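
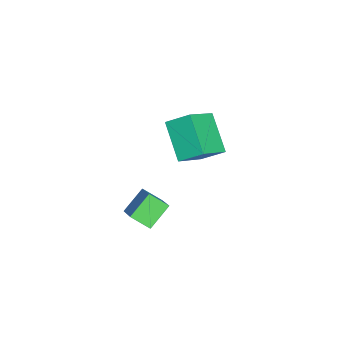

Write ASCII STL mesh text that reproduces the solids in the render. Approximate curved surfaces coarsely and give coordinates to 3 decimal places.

solid 
facet normal -0.644 0.477 0.598
outer loop
vertex 3.247 -3.118 2.525
vertex 3.328 -2.275 1.94
vertex 2.075 -3.61 1.656
endloop
endfacet
facet normal -0.078 -0.819 0.569
outer loop
vertex 2.932 -4.245 0.86
vertex 3.247 -3.118 2.525
vertex 2.075 -3.61 1.656
endloop
endfacet
facet normal -0.644 0.477 0.598
outer loop
vertex 2.075 -3.61 1.656
vertex 3.328 -2.275 1.94
vertex 2.156 -2.767 1.07
endloop
endfacet
facet normal -0.761 -0.319 -0.565
outer loop
vertex 2.156 -2.767 1.07
vertex 2.932 -4.245 0.86
vertex 2.075 -3.61 1.656
endloop
endfacet
facet normal 0.761 0.319 0.565
outer loop
vertex 3.247 -3.118 2.525
vertex 4.185 -2.91 1.144
vertex 3.328 -2.275 1.94
endloop
endfacet
facet normal -0.079 -0.819 0.569
outer loop
vertex 4.104 -3.753 1.73
vertex 3.247 -3.118 2.525
vertex 2.932 -4.245 0.86
endloop
endfacet
facet normal 0.761 0.320 0.565
outer loop
vertex 4.104 -3.753 1.73
vertex 4.185 -2.91 1.144
vertex 3.247 -3.118 2.525
endloop
endfacet
facet normal 0.078 0.819 -0.569
outer loop
vertex 3.328 -2.275 1.94
vertex 4.185 -2.91 1.144
vertex 2.156 -2.767 1.07
endloop
endfacet
facet normal -0.761 -0.319 -0.565
outer loop
vertex 3.013 -3.402 0.275
vertex 2.932 -4.245 0.86
vertex 2.156 -2.767 1.07
endloop
endfacet
facet normal 0.078 0.818 -0.569
outer loop
vertex 2.156 -2.767 1.07
vertex 4.185 -2.91 1.144
vertex 3.013 -3.402 0.275
endloop
endfacet
facet normal 0.644 -0.477 -0.598
outer loop
vertex 3.013 -3.402 0.275
vertex 4.104 -3.753 1.73
vertex 2.932 -4.245 0.86
endloop
endfacet
facet normal 0.644 -0.478 -0.598
outer loop
vertex 4.185 -2.91 1.144
vertex 4.104 -3.753 1.73
vertex 3.013 -3.402 0.275
endloop
endfacet
facet normal -0.681 -0.383 0.624
outer loop
vertex -1.471 -3.231 2.953
vertex -1.407 -2.156 3.682
vertex -2.844 -2.455 1.93
endloop
endfacet
facet normal -0.050 -0.827 -0.560
outer loop
vertex -1.433 -1.664 0.638
vertex -1.471 -3.231 2.953
vertex -2.844 -2.455 1.93
endloop
endfacet
facet normal -0.681 -0.382 0.624
outer loop
vertex -2.844 -2.455 1.93
vertex -1.407 -2.156 3.682
vertex -2.779 -1.38 2.659
endloop
endfacet
facet normal -0.730 0.413 -0.544
outer loop
vertex -2.779 -1.38 2.659
vertex -1.433 -1.664 0.638
vertex -2.844 -2.455 1.93
endloop
endfacet
facet normal 0.730 -0.413 0.545
outer loop
vertex -1.471 -3.231 2.953
vertex 0.004 -1.365 2.39
vertex -1.407 -2.156 3.682
endloop
endfacet
facet normal -0.050 -0.827 -0.560
outer loop
vertex -0.061 -2.44 1.661
vertex -1.471 -3.231 2.953
vertex -1.433 -1.664 0.638
endloop
endfacet
facet normal 0.730 -0.413 0.544
outer loop
vertex -0.061 -2.44 1.661
vertex 0.004 -1.365 2.39
vertex -1.471 -3.231 2.953
endloop
endfacet
facet normal 0.050 0.827 0.560
outer loop
vertex -1.407 -2.156 3.682
vertex 0.004 -1.365 2.39
vertex -2.779 -1.38 2.659
endloop
endfacet
facet normal -0.730 0.413 -0.544
outer loop
vertex -1.369 -0.589 1.367
vertex -1.433 -1.664 0.638
vertex -2.779 -1.38 2.659
endloop
endfacet
facet normal 0.050 0.827 0.560
outer loop
vertex -2.779 -1.38 2.659
vertex 0.004 -1.365 2.39
vertex -1.369 -0.589 1.367
endloop
endfacet
facet normal 0.682 0.383 -0.624
outer loop
vertex -1.369 -0.589 1.367
vertex -0.061 -2.44 1.661
vertex -1.433 -1.664 0.638
endloop
endfacet
facet normal 0.681 0.382 -0.624
outer loop
vertex 0.004 -1.365 2.39
vertex -0.061 -2.44 1.661
vertex -1.369 -0.589 1.367
endloop
endfacet

endsolid


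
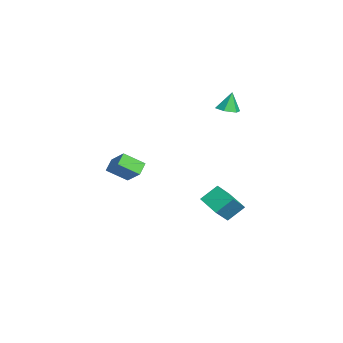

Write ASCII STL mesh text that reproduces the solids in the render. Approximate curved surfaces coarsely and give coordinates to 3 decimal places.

solid 
facet normal -0.745 0.386 0.545
outer loop
vertex 1.247 -3.505 0.82
vertex 2.201 -2.92 1.71
vertex 1.271 -2.364 0.044
endloop
endfacet
facet normal -0.667 -0.409 -0.622
outer loop
vertex 1.919 -2.7 -0.43
vertex 1.247 -3.505 0.82
vertex 1.271 -2.364 0.044
endloop
endfacet
facet normal -0.745 0.386 0.545
outer loop
vertex 1.271 -2.364 0.044
vertex 2.201 -2.92 1.71
vertex 2.225 -1.779 0.934
endloop
endfacet
facet normal 0.017 0.827 -0.562
outer loop
vertex 2.225 -1.779 0.934
vertex 1.919 -2.7 -0.43
vertex 1.271 -2.364 0.044
endloop
endfacet
facet normal -0.017 -0.827 0.562
outer loop
vertex 1.247 -3.505 0.82
vertex 2.849 -3.256 1.236
vertex 2.201 -2.92 1.71
endloop
endfacet
facet normal -0.667 -0.409 -0.622
outer loop
vertex 1.895 -3.841 0.346
vertex 1.247 -3.505 0.82
vertex 1.919 -2.7 -0.43
endloop
endfacet
facet normal -0.017 -0.827 0.562
outer loop
vertex 1.895 -3.841 0.346
vertex 2.849 -3.256 1.236
vertex 1.247 -3.505 0.82
endloop
endfacet
facet normal 0.667 0.409 0.622
outer loop
vertex 2.201 -2.92 1.71
vertex 2.849 -3.256 1.236
vertex 2.225 -1.779 0.934
endloop
endfacet
facet normal 0.017 0.827 -0.562
outer loop
vertex 2.873 -2.115 0.46
vertex 1.919 -2.7 -0.43
vertex 2.225 -1.779 0.934
endloop
endfacet
facet normal 0.667 0.409 0.622
outer loop
vertex 2.225 -1.779 0.934
vertex 2.849 -3.256 1.236
vertex 2.873 -2.115 0.46
endloop
endfacet
facet normal 0.745 -0.386 -0.545
outer loop
vertex 2.873 -2.115 0.46
vertex 1.895 -3.841 0.346
vertex 1.919 -2.7 -0.43
endloop
endfacet
facet normal 0.745 -0.386 -0.545
outer loop
vertex 2.849 -3.256 1.236
vertex 1.895 -3.841 0.346
vertex 2.873 -2.115 0.46
endloop
endfacet
facet normal -0.797 -0.501 0.337
outer loop
vertex -0.523 1.394 -3.267
vertex -0.771 2.366 -2.409
vertex -1.493 2.163 -4.418
endloop
endfacet
facet normal 0.187 -0.737 -0.650
outer loop
vertex -0.329 2.894 -4.911
vertex -0.523 1.394 -3.267
vertex -1.493 2.163 -4.418
endloop
endfacet
facet normal -0.797 -0.501 0.337
outer loop
vertex -1.493 2.163 -4.418
vertex -0.771 2.366 -2.409
vertex -1.741 3.135 -3.56
endloop
endfacet
facet normal -0.574 0.455 -0.681
outer loop
vertex -1.741 3.135 -3.56
vertex -0.329 2.894 -4.911
vertex -1.493 2.163 -4.418
endloop
endfacet
facet normal 0.574 -0.455 0.681
outer loop
vertex -0.523 1.394 -3.267
vertex 0.393 3.097 -2.902
vertex -0.771 2.366 -2.409
endloop
endfacet
facet normal 0.187 -0.737 -0.650
outer loop
vertex 0.641 2.125 -3.76
vertex -0.523 1.394 -3.267
vertex -0.329 2.894 -4.911
endloop
endfacet
facet normal 0.574 -0.455 0.681
outer loop
vertex 0.641 2.125 -3.76
vertex 0.393 3.097 -2.902
vertex -0.523 1.394 -3.267
endloop
endfacet
facet normal -0.187 0.737 0.650
outer loop
vertex -0.771 2.366 -2.409
vertex 0.393 3.097 -2.902
vertex -1.741 3.135 -3.56
endloop
endfacet
facet normal -0.574 0.455 -0.681
outer loop
vertex -0.577 3.866 -4.053
vertex -0.329 2.894 -4.911
vertex -1.741 3.135 -3.56
endloop
endfacet
facet normal -0.187 0.737 0.650
outer loop
vertex -1.741 3.135 -3.56
vertex 0.393 3.097 -2.902
vertex -0.577 3.866 -4.053
endloop
endfacet
facet normal 0.797 0.501 -0.337
outer loop
vertex -0.577 3.866 -4.053
vertex 0.641 2.125 -3.76
vertex -0.329 2.894 -4.911
endloop
endfacet
facet normal 0.797 0.501 -0.337
outer loop
vertex 0.393 3.097 -2.902
vertex 0.641 2.125 -3.76
vertex -0.577 3.866 -4.053
endloop
endfacet
facet normal 0.173 -0.220 -0.960
outer loop
vertex -1.316 2.746 3.07
vertex -1.951 3.011 2.895
vertex -1.38 3.433 2.901
endloop
endfacet
facet normal 0.806 0.211 0.553
outer loop
vertex -1.316 2.746 3.07
vertex -1.38 3.433 2.901
vertex -2.169 3.289 4.105
endloop
endfacet
facet normal 0.173 -0.220 -0.960
outer loop
vertex -1.38 3.433 2.901
vertex -1.951 3.011 2.895
vertex -2.015 3.698 2.726
endloop
endfacet
facet normal 0.295 0.907 0.302
outer loop
vertex -1.38 3.433 2.901
vertex -2.015 3.698 2.726
vertex -2.169 3.289 4.105
endloop
endfacet
facet normal 0.172 -0.220 -0.960
outer loop
vertex -2.015 3.698 2.726
vertex -1.951 3.011 2.895
vertex -2.586 3.277 2.72
endloop
endfacet
facet normal -0.586 0.792 0.170
outer loop
vertex -2.015 3.698 2.726
vertex -2.586 3.277 2.72
vertex -2.169 3.289 4.105
endloop
endfacet
facet normal 0.172 -0.220 -0.960
outer loop
vertex -2.586 3.277 2.72
vertex -1.951 3.011 2.895
vertex -2.523 2.59 2.889
endloop
endfacet
facet normal -0.957 -0.017 0.288
outer loop
vertex -2.586 3.277 2.72
vertex -2.523 2.59 2.889
vertex -2.169 3.289 4.105
endloop
endfacet
facet normal 0.172 -0.221 -0.960
outer loop
vertex -2.523 2.59 2.889
vertex -1.951 3.011 2.895
vertex -1.888 2.325 3.064
endloop
endfacet
facet normal -0.447 -0.713 0.540
outer loop
vertex -2.523 2.59 2.889
vertex -1.888 2.325 3.064
vertex -2.169 3.289 4.105
endloop
endfacet
facet normal 0.172 -0.221 -0.960
outer loop
vertex -1.888 2.325 3.064
vertex -1.951 3.011 2.895
vertex -1.316 2.746 3.07
endloop
endfacet
facet normal 0.434 -0.600 0.672
outer loop
vertex -1.888 2.325 3.064
vertex -1.316 2.746 3.07
vertex -2.169 3.289 4.105
endloop
endfacet

endsolid


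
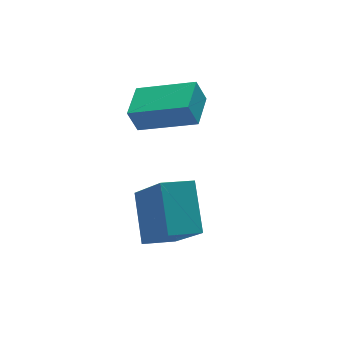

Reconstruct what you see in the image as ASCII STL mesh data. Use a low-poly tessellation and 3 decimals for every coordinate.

solid 
facet normal -0.966 0.143 0.214
outer loop
vertex 0.08 -1.193 -1.4
vertex -0.085 0.175 -3.064
vertex -0.35 -2.524 -2.452
endloop
endfacet
facet normal 0.076 -0.633 0.770
outer loop
vertex 0.665 -2.675 -2.676
vertex 0.08 -1.193 -1.4
vertex -0.35 -2.524 -2.452
endloop
endfacet
facet normal -0.967 0.143 0.213
outer loop
vertex -0.35 -2.524 -2.452
vertex -0.085 0.175 -3.064
vertex -0.514 -1.156 -4.116
endloop
endfacet
facet normal -0.246 -0.761 -0.601
outer loop
vertex -0.514 -1.156 -4.116
vertex 0.665 -2.675 -2.676
vertex -0.35 -2.524 -2.452
endloop
endfacet
facet normal 0.246 0.761 0.601
outer loop
vertex 0.08 -1.193 -1.4
vertex 0.93 0.024 -3.288
vertex -0.085 0.175 -3.064
endloop
endfacet
facet normal 0.076 -0.633 0.770
outer loop
vertex 1.094 -1.344 -1.624
vertex 0.08 -1.193 -1.4
vertex 0.665 -2.675 -2.676
endloop
endfacet
facet normal 0.246 0.760 0.601
outer loop
vertex 1.094 -1.344 -1.624
vertex 0.93 0.024 -3.288
vertex 0.08 -1.193 -1.4
endloop
endfacet
facet normal -0.076 0.633 -0.770
outer loop
vertex -0.085 0.175 -3.064
vertex 0.93 0.024 -3.288
vertex -0.514 -1.156 -4.116
endloop
endfacet
facet normal -0.246 -0.761 -0.601
outer loop
vertex 0.5 -1.307 -4.34
vertex 0.665 -2.675 -2.676
vertex -0.514 -1.156 -4.116
endloop
endfacet
facet normal -0.076 0.633 -0.770
outer loop
vertex -0.514 -1.156 -4.116
vertex 0.93 0.024 -3.288
vertex 0.5 -1.307 -4.34
endloop
endfacet
facet normal 0.966 -0.143 -0.213
outer loop
vertex 0.5 -1.307 -4.34
vertex 1.094 -1.344 -1.624
vertex 0.665 -2.675 -2.676
endloop
endfacet
facet normal 0.966 -0.144 -0.213
outer loop
vertex 0.93 0.024 -3.288
vertex 1.094 -1.344 -1.624
vertex 0.5 -1.307 -4.34
endloop
endfacet
facet normal -0.718 0.601 -0.351
outer loop
vertex 0.216 1.226 -0.295
vertex 0.975 2.178 -0.216
vertex 0.479 1.082 -1.08
endloop
endfacet
facet normal -0.622 -0.781 -0.065
outer loop
vertex 1.865 -0.078 -0.404
vertex 0.216 1.226 -0.295
vertex 0.479 1.082 -1.08
endloop
endfacet
facet normal -0.718 0.601 -0.350
outer loop
vertex 0.479 1.082 -1.08
vertex 0.975 2.178 -0.216
vertex 1.237 2.034 -1.001
endloop
endfacet
facet normal 0.312 -0.171 -0.934
outer loop
vertex 1.237 2.034 -1.001
vertex 1.865 -0.078 -0.404
vertex 0.479 1.082 -1.08
endloop
endfacet
facet normal -0.312 0.171 0.934
outer loop
vertex 0.216 1.226 -0.295
vertex 2.361 1.018 0.46
vertex 0.975 2.178 -0.216
endloop
endfacet
facet normal -0.622 -0.781 -0.064
outer loop
vertex 1.603 0.066 0.381
vertex 0.216 1.226 -0.295
vertex 1.865 -0.078 -0.404
endloop
endfacet
facet normal -0.312 0.171 0.934
outer loop
vertex 1.603 0.066 0.381
vertex 2.361 1.018 0.46
vertex 0.216 1.226 -0.295
endloop
endfacet
facet normal 0.622 0.780 0.064
outer loop
vertex 0.975 2.178 -0.216
vertex 2.361 1.018 0.46
vertex 1.237 2.034 -1.001
endloop
endfacet
facet normal 0.312 -0.171 -0.934
outer loop
vertex 2.624 0.874 -0.325
vertex 1.865 -0.078 -0.404
vertex 1.237 2.034 -1.001
endloop
endfacet
facet normal 0.621 0.781 0.065
outer loop
vertex 1.237 2.034 -1.001
vertex 2.361 1.018 0.46
vertex 2.624 0.874 -0.325
endloop
endfacet
facet normal 0.718 -0.602 0.350
outer loop
vertex 2.624 0.874 -0.325
vertex 1.603 0.066 0.381
vertex 1.865 -0.078 -0.404
endloop
endfacet
facet normal 0.718 -0.601 0.351
outer loop
vertex 2.361 1.018 0.46
vertex 1.603 0.066 0.381
vertex 2.624 0.874 -0.325
endloop
endfacet

endsolid


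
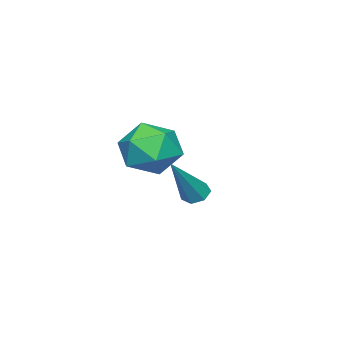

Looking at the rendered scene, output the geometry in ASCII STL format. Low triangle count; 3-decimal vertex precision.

solid 
facet normal -0.802 0.595 -0.049
outer loop
vertex -0.668 1.823 2.33
vertex -1.222 1.047 1.967
vertex -1.165 1.206 2.973
endloop
endfacet
facet normal -0.366 0.796 0.481
outer loop
vertex -0.668 1.823 2.33
vertex -1.165 1.206 2.973
vertex -0.216 1.512 3.189
endloop
endfacet
facet normal 0.272 0.942 0.198
outer loop
vertex -0.668 1.823 2.33
vertex -0.216 1.512 3.189
vertex 0.312 1.543 2.318
endloop
endfacet
facet normal 0.231 0.831 -0.506
outer loop
vertex -0.668 1.823 2.33
vertex 0.312 1.543 2.318
vertex -0.309 1.255 1.562
endloop
endfacet
facet normal -0.432 0.616 -0.658
outer loop
vertex -0.668 1.823 2.33
vertex -0.309 1.255 1.562
vertex -1.222 1.047 1.967
endloop
endfacet
facet normal -0.289 0.244 0.926
outer loop
vertex -0.216 1.512 3.189
vertex -1.165 1.206 2.973
vertex -0.491 0.545 3.358
endloop
endfacet
facet normal -0.994 -0.083 0.069
outer loop
vertex -1.165 1.206 2.973
vertex -1.222 1.047 1.967
vertex -1.112 0.257 2.602
endloop
endfacet
facet normal -0.396 -0.048 -0.917
outer loop
vertex -1.222 1.047 1.967
vertex -0.309 1.255 1.562
vertex -0.584 0.288 1.731
endloop
endfacet
facet normal 0.678 0.300 -0.671
outer loop
vertex -0.309 1.255 1.562
vertex 0.312 1.543 2.318
vertex 0.365 0.594 1.947
endloop
endfacet
facet normal 0.743 0.479 0.467
outer loop
vertex 0.312 1.543 2.318
vertex -0.216 1.512 3.189
vertex 0.422 0.753 2.953
endloop
endfacet
facet normal -0.231 -0.831 0.506
outer loop
vertex -0.132 -0.023 2.59
vertex -0.491 0.545 3.358
vertex -1.112 0.257 2.602
endloop
endfacet
facet normal -0.272 -0.942 -0.198
outer loop
vertex -0.132 -0.023 2.59
vertex -1.112 0.257 2.602
vertex -0.584 0.288 1.731
endloop
endfacet
facet normal 0.366 -0.796 -0.481
outer loop
vertex -0.132 -0.023 2.59
vertex -0.584 0.288 1.731
vertex 0.365 0.594 1.947
endloop
endfacet
facet normal 0.802 -0.595 0.049
outer loop
vertex -0.132 -0.023 2.59
vertex 0.365 0.594 1.947
vertex 0.422 0.753 2.953
endloop
endfacet
facet normal 0.432 -0.616 0.658
outer loop
vertex -0.132 -0.023 2.59
vertex 0.422 0.753 2.953
vertex -0.491 0.545 3.358
endloop
endfacet
facet normal -0.678 -0.300 0.671
outer loop
vertex -1.112 0.257 2.602
vertex -0.491 0.545 3.358
vertex -1.165 1.206 2.973
endloop
endfacet
facet normal -0.743 -0.479 -0.467
outer loop
vertex -0.584 0.288 1.731
vertex -1.112 0.257 2.602
vertex -1.222 1.047 1.967
endloop
endfacet
facet normal 0.289 -0.244 -0.926
outer loop
vertex 0.365 0.594 1.947
vertex -0.584 0.288 1.731
vertex -0.309 1.255 1.562
endloop
endfacet
facet normal 0.994 0.083 -0.069
outer loop
vertex 0.422 0.753 2.953
vertex 0.365 0.594 1.947
vertex 0.312 1.543 2.318
endloop
endfacet
facet normal 0.396 0.048 0.917
outer loop
vertex -0.491 0.545 3.358
vertex 0.422 0.753 2.953
vertex -0.216 1.512 3.189
endloop
endfacet
facet normal -0.624 0.051 -0.780
outer loop
vertex -3.766 -0.176 -0.825
vertex -4.042 0.163 -0.582
vertex -3.653 0.238 -0.888
endloop
endfacet
facet normal 0.855 -0.298 -0.424
outer loop
vertex -3.766 -0.176 -0.825
vertex -3.653 0.238 -0.888
vertex -2.778 0.057 1.002
endloop
endfacet
facet normal -0.624 0.052 -0.780
outer loop
vertex -3.653 0.238 -0.888
vertex -4.042 0.163 -0.582
vertex -3.833 0.596 -0.72
endloop
endfacet
facet normal 0.783 0.539 -0.311
outer loop
vertex -3.653 0.238 -0.888
vertex -3.833 0.596 -0.72
vertex -2.778 0.057 1.002
endloop
endfacet
facet normal -0.623 0.052 -0.781
outer loop
vertex -3.833 0.596 -0.72
vertex -4.042 0.163 -0.582
vertex -4.17 0.628 -0.449
endloop
endfacet
facet normal 0.223 0.961 0.164
outer loop
vertex -3.833 0.596 -0.72
vertex -4.17 0.628 -0.449
vertex -2.778 0.057 1.002
endloop
endfacet
facet normal -0.623 0.052 -0.781
outer loop
vertex -4.17 0.628 -0.449
vertex -4.042 0.163 -0.582
vertex -4.411 0.31 -0.278
endloop
endfacet
facet normal -0.403 0.651 0.643
outer loop
vertex -4.17 0.628 -0.449
vertex -4.411 0.31 -0.278
vertex -2.778 0.057 1.002
endloop
endfacet
facet normal -0.623 0.052 -0.781
outer loop
vertex -4.411 0.31 -0.278
vertex -4.042 0.163 -0.582
vertex -4.374 -0.119 -0.336
endloop
endfacet
facet normal -0.624 -0.157 0.765
outer loop
vertex -4.411 0.31 -0.278
vertex -4.374 -0.119 -0.336
vertex -2.778 0.057 1.002
endloop
endfacet
facet normal -0.623 0.053 -0.780
outer loop
vertex -4.374 -0.119 -0.336
vertex -4.042 0.163 -0.582
vertex -4.087 -0.335 -0.58
endloop
endfacet
facet normal -0.273 -0.857 0.438
outer loop
vertex -4.374 -0.119 -0.336
vertex -4.087 -0.335 -0.58
vertex -2.778 0.057 1.002
endloop
endfacet
facet normal -0.622 0.053 -0.781
outer loop
vertex -4.087 -0.335 -0.58
vertex -4.042 0.163 -0.582
vertex -3.766 -0.176 -0.825
endloop
endfacet
facet normal 0.385 -0.918 -0.091
outer loop
vertex -4.087 -0.335 -0.58
vertex -3.766 -0.176 -0.825
vertex -2.778 0.057 1.002
endloop
endfacet

endsolid


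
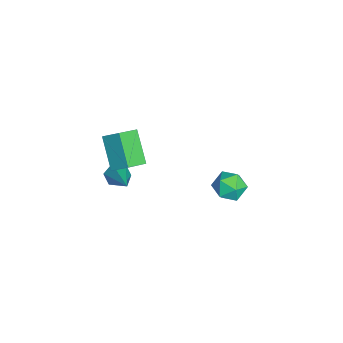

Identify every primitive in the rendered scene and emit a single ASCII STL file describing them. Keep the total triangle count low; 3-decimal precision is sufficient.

solid 
facet normal -0.712 -0.216 0.668
outer loop
vertex 1.028 -1.856 4.23
vertex 1.362 -1.156 4.813
vertex 0.349 -1.126 3.742
endloop
endfacet
facet normal -0.344 -0.722 -0.601
outer loop
vertex 1.538 -0.764 2.627
vertex 1.028 -1.856 4.23
vertex 0.349 -1.126 3.742
endloop
endfacet
facet normal -0.712 -0.217 0.668
outer loop
vertex 0.349 -1.126 3.742
vertex 1.362 -1.156 4.813
vertex 0.682 -0.426 4.325
endloop
endfacet
facet normal -0.612 0.657 -0.439
outer loop
vertex 0.682 -0.426 4.325
vertex 1.538 -0.764 2.627
vertex 0.349 -1.126 3.742
endloop
endfacet
facet normal 0.612 -0.658 0.439
outer loop
vertex 1.028 -1.856 4.23
vertex 2.551 -0.794 3.698
vertex 1.362 -1.156 4.813
endloop
endfacet
facet normal -0.344 -0.722 -0.601
outer loop
vertex 2.218 -1.494 3.115
vertex 1.028 -1.856 4.23
vertex 1.538 -0.764 2.627
endloop
endfacet
facet normal 0.612 -0.657 0.440
outer loop
vertex 2.218 -1.494 3.115
vertex 2.551 -0.794 3.698
vertex 1.028 -1.856 4.23
endloop
endfacet
facet normal 0.344 0.722 0.601
outer loop
vertex 1.362 -1.156 4.813
vertex 2.551 -0.794 3.698
vertex 0.682 -0.426 4.325
endloop
endfacet
facet normal -0.612 0.658 -0.439
outer loop
vertex 1.872 -0.064 3.21
vertex 1.538 -0.764 2.627
vertex 0.682 -0.426 4.325
endloop
endfacet
facet normal 0.344 0.722 0.601
outer loop
vertex 0.682 -0.426 4.325
vertex 2.551 -0.794 3.698
vertex 1.872 -0.064 3.21
endloop
endfacet
facet normal 0.712 0.217 -0.668
outer loop
vertex 1.872 -0.064 3.21
vertex 2.218 -1.494 3.115
vertex 1.538 -0.764 2.627
endloop
endfacet
facet normal 0.713 0.217 -0.667
outer loop
vertex 2.551 -0.794 3.698
vertex 2.218 -1.494 3.115
vertex 1.872 -0.064 3.21
endloop
endfacet
facet normal -0.390 0.873 -0.295
outer loop
vertex -1.004 3.942 -2.191
vertex -1.47 3.97 -1.492
vertex -0.701 4.311 -1.499
endloop
endfacet
facet normal 0.274 0.794 -0.543
outer loop
vertex -1.004 3.942 -2.191
vertex -0.701 4.311 -1.499
vertex -0.203 3.82 -1.965
endloop
endfacet
facet normal 0.294 0.199 -0.935
outer loop
vertex -1.004 3.942 -2.191
vertex -0.203 3.82 -1.965
vertex -0.663 3.175 -2.247
endloop
endfacet
facet normal -0.358 -0.092 -0.929
outer loop
vertex -1.004 3.942 -2.191
vertex -0.663 3.175 -2.247
vertex -1.446 3.267 -1.954
endloop
endfacet
facet normal -0.781 0.324 -0.534
outer loop
vertex -1.004 3.942 -2.191
vertex -1.446 3.267 -1.954
vertex -1.47 3.97 -1.492
endloop
endfacet
facet normal 0.709 0.705 0.015
outer loop
vertex -0.203 3.82 -1.965
vertex -0.701 4.311 -1.499
vertex -0.174 3.773 -1.126
endloop
endfacet
facet normal -0.365 0.832 0.417
outer loop
vertex -0.701 4.311 -1.499
vertex -1.47 3.97 -1.492
vertex -0.957 3.865 -0.833
endloop
endfacet
facet normal -0.998 -0.055 0.031
outer loop
vertex -1.47 3.97 -1.492
vertex -1.446 3.267 -1.954
vertex -1.417 3.22 -1.115
endloop
endfacet
facet normal -0.313 -0.729 -0.609
outer loop
vertex -1.446 3.267 -1.954
vertex -0.663 3.175 -2.247
vertex -0.919 2.729 -1.581
endloop
endfacet
facet normal 0.742 -0.259 -0.619
outer loop
vertex -0.663 3.175 -2.247
vertex -0.203 3.82 -1.965
vertex -0.15 3.07 -1.588
endloop
endfacet
facet normal 0.358 0.092 0.929
outer loop
vertex -0.616 3.098 -0.889
vertex -0.174 3.773 -1.126
vertex -0.957 3.865 -0.833
endloop
endfacet
facet normal -0.294 -0.199 0.935
outer loop
vertex -0.616 3.098 -0.889
vertex -0.957 3.865 -0.833
vertex -1.417 3.22 -1.115
endloop
endfacet
facet normal -0.274 -0.794 0.543
outer loop
vertex -0.616 3.098 -0.889
vertex -1.417 3.22 -1.115
vertex -0.919 2.729 -1.581
endloop
endfacet
facet normal 0.390 -0.873 0.295
outer loop
vertex -0.616 3.098 -0.889
vertex -0.919 2.729 -1.581
vertex -0.15 3.07 -1.588
endloop
endfacet
facet normal 0.781 -0.324 0.534
outer loop
vertex -0.616 3.098 -0.889
vertex -0.15 3.07 -1.588
vertex -0.174 3.773 -1.126
endloop
endfacet
facet normal 0.313 0.729 0.609
outer loop
vertex -0.957 3.865 -0.833
vertex -0.174 3.773 -1.126
vertex -0.701 4.311 -1.499
endloop
endfacet
facet normal -0.742 0.259 0.619
outer loop
vertex -1.417 3.22 -1.115
vertex -0.957 3.865 -0.833
vertex -1.47 3.97 -1.492
endloop
endfacet
facet normal -0.709 -0.705 -0.015
outer loop
vertex -0.919 2.729 -1.581
vertex -1.417 3.22 -1.115
vertex -1.446 3.267 -1.954
endloop
endfacet
facet normal 0.365 -0.832 -0.417
outer loop
vertex -0.15 3.07 -1.588
vertex -0.919 2.729 -1.581
vertex -0.663 3.175 -2.247
endloop
endfacet
facet normal 0.998 0.055 -0.031
outer loop
vertex -0.174 3.773 -1.126
vertex -0.15 3.07 -1.588
vertex -0.203 3.82 -1.965
endloop
endfacet
facet normal -0.829 -0.212 -0.517
outer loop
vertex -1.123 -1.714 -1.677
vertex -1.451 -1.343 -1.303
vertex -1.19 -1.113 -1.816
endloop
endfacet
facet normal 0.737 -0.073 -0.672
outer loop
vertex -1.123 -1.714 -1.677
vertex -1.19 -1.113 -1.816
vertex 0.291 -0.897 -0.217
endloop
endfacet
facet normal -0.829 -0.212 -0.517
outer loop
vertex -1.19 -1.113 -1.816
vertex -1.451 -1.343 -1.303
vertex -1.518 -0.743 -1.442
endloop
endfacet
facet normal 0.380 0.802 -0.460
outer loop
vertex -1.19 -1.113 -1.816
vertex -1.518 -0.743 -1.442
vertex 0.291 -0.897 -0.217
endloop
endfacet
facet normal -0.829 -0.212 -0.517
outer loop
vertex -1.518 -0.743 -1.442
vertex -1.451 -1.343 -1.303
vertex -1.779 -0.973 -0.929
endloop
endfacet
facet normal -0.151 0.928 0.340
outer loop
vertex -1.518 -0.743 -1.442
vertex -1.779 -0.973 -0.929
vertex 0.291 -0.897 -0.217
endloop
endfacet
facet normal -0.829 -0.212 -0.517
outer loop
vertex -1.779 -0.973 -0.929
vertex -1.451 -1.343 -1.303
vertex -1.712 -1.573 -0.79
endloop
endfacet
facet normal -0.326 0.179 0.928
outer loop
vertex -1.779 -0.973 -0.929
vertex -1.712 -1.573 -0.79
vertex 0.291 -0.897 -0.217
endloop
endfacet
facet normal -0.829 -0.213 -0.517
outer loop
vertex -1.712 -1.573 -0.79
vertex -1.451 -1.343 -1.303
vertex -1.384 -1.944 -1.163
endloop
endfacet
facet normal 0.029 -0.696 0.718
outer loop
vertex -1.712 -1.573 -0.79
vertex -1.384 -1.944 -1.163
vertex 0.291 -0.897 -0.217
endloop
endfacet
facet normal -0.829 -0.213 -0.516
outer loop
vertex -1.384 -1.944 -1.163
vertex -1.451 -1.343 -1.303
vertex -1.123 -1.714 -1.677
endloop
endfacet
facet normal 0.562 -0.823 -0.083
outer loop
vertex -1.384 -1.944 -1.163
vertex -1.123 -1.714 -1.677
vertex 0.291 -0.897 -0.217
endloop
endfacet

endsolid


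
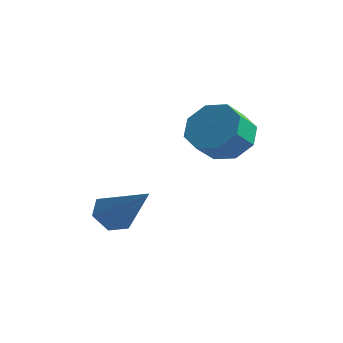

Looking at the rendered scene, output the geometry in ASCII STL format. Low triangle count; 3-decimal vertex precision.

solid 
facet normal -0.766 0.069 -0.639
outer loop
vertex -1.814 0.049 -4.99
vertex -2.25 -0.132 -4.487
vertex -2.102 0.534 -4.592
endloop
endfacet
facet normal 0.692 0.657 -0.300
outer loop
vertex -1.814 0.049 -4.99
vertex -2.102 0.534 -4.592
vertex -0.75 -0.268 -3.233
endloop
endfacet
facet normal -0.766 0.069 -0.639
outer loop
vertex -2.102 0.534 -4.592
vertex -2.25 -0.132 -4.487
vertex -2.538 0.353 -4.089
endloop
endfacet
facet normal 0.111 0.900 0.421
outer loop
vertex -2.102 0.534 -4.592
vertex -2.538 0.353 -4.089
vertex -0.75 -0.268 -3.233
endloop
endfacet
facet normal -0.766 0.070 -0.639
outer loop
vertex -2.538 0.353 -4.089
vertex -2.25 -0.132 -4.487
vertex -2.687 -0.312 -3.983
endloop
endfacet
facet normal -0.356 0.224 0.907
outer loop
vertex -2.538 0.353 -4.089
vertex -2.687 -0.312 -3.983
vertex -0.75 -0.268 -3.233
endloop
endfacet
facet normal -0.766 0.070 -0.639
outer loop
vertex -2.687 -0.312 -3.983
vertex -2.25 -0.132 -4.487
vertex -2.399 -0.797 -4.381
endloop
endfacet
facet normal -0.245 -0.698 0.673
outer loop
vertex -2.687 -0.312 -3.983
vertex -2.399 -0.797 -4.381
vertex -0.75 -0.268 -3.233
endloop
endfacet
facet normal -0.766 0.070 -0.639
outer loop
vertex -2.399 -0.797 -4.381
vertex -2.25 -0.132 -4.487
vertex -1.963 -0.617 -4.884
endloop
endfacet
facet normal 0.335 -0.941 -0.047
outer loop
vertex -2.399 -0.797 -4.381
vertex -1.963 -0.617 -4.884
vertex -0.75 -0.268 -3.233
endloop
endfacet
facet normal -0.766 0.070 -0.639
outer loop
vertex -1.963 -0.617 -4.884
vertex -2.25 -0.132 -4.487
vertex -1.814 0.049 -4.99
endloop
endfacet
facet normal 0.803 -0.265 -0.534
outer loop
vertex -1.963 -0.617 -4.884
vertex -1.814 0.049 -4.99
vertex -0.75 -0.268 -3.233
endloop
endfacet
facet normal -0.022 0.772 -0.635
outer loop
vertex 0.826 2.269 -1.742
vertex -0.071 2.296 -1.678
vertex 0.61 2.681 -1.234
endloop
endfacet
facet normal 0.949 0.216 0.229
outer loop
vertex 0.826 2.269 -1.742
vertex 0.61 2.681 -1.234
vertex 0.848 1.497 -1.106
endloop
endfacet
facet normal 0.949 0.216 0.229
outer loop
vertex 0.848 1.497 -1.106
vertex 0.61 2.681 -1.234
vertex 0.632 1.909 -0.598
endloop
endfacet
facet normal 0.022 -0.772 0.635
outer loop
vertex 0.848 1.497 -1.106
vertex 0.632 1.909 -0.598
vertex -0.049 1.524 -1.042
endloop
endfacet
facet normal -0.022 0.772 -0.636
outer loop
vertex 0.61 2.681 -1.234
vertex -0.071 2.296 -1.678
vertex -0.005 2.868 -0.986
endloop
endfacet
facet normal 0.450 0.575 0.683
outer loop
vertex 0.61 2.681 -1.234
vertex -0.005 2.868 -0.986
vertex 0.632 1.909 -0.598
endloop
endfacet
facet normal 0.450 0.575 0.683
outer loop
vertex 0.632 1.909 -0.598
vertex -0.005 2.868 -0.986
vertex 0.017 2.096 -0.35
endloop
endfacet
facet normal 0.022 -0.772 0.636
outer loop
vertex 0.632 1.909 -0.598
vertex 0.017 2.096 -0.35
vertex -0.049 1.524 -1.042
endloop
endfacet
facet normal -0.023 0.772 -0.636
outer loop
vertex -0.005 2.868 -0.986
vertex -0.071 2.296 -1.678
vertex -0.659 2.719 -1.143
endloop
endfacet
facet normal -0.313 0.598 0.737
outer loop
vertex -0.005 2.868 -0.986
vertex -0.659 2.719 -1.143
vertex 0.017 2.096 -0.35
endloop
endfacet
facet normal -0.314 0.598 0.738
outer loop
vertex 0.017 2.096 -0.35
vertex -0.659 2.719 -1.143
vertex -0.637 1.947 -0.508
endloop
endfacet
facet normal 0.022 -0.772 0.636
outer loop
vertex 0.017 2.096 -0.35
vertex -0.637 1.947 -0.508
vertex -0.049 1.524 -1.042
endloop
endfacet
facet normal -0.022 0.772 -0.635
outer loop
vertex -0.659 2.719 -1.143
vertex -0.071 2.296 -1.678
vertex -0.968 2.323 -1.614
endloop
endfacet
facet normal -0.893 0.270 0.359
outer loop
vertex -0.659 2.719 -1.143
vertex -0.968 2.323 -1.614
vertex -0.637 1.947 -0.508
endloop
endfacet
facet normal -0.893 0.271 0.359
outer loop
vertex -0.637 1.947 -0.508
vertex -0.968 2.323 -1.614
vertex -0.946 1.551 -0.978
endloop
endfacet
facet normal 0.022 -0.772 0.636
outer loop
vertex -0.637 1.947 -0.508
vertex -0.946 1.551 -0.978
vertex -0.049 1.524 -1.042
endloop
endfacet
facet normal -0.022 0.772 -0.635
outer loop
vertex -0.968 2.323 -1.614
vertex -0.071 2.296 -1.678
vertex -0.752 1.911 -2.122
endloop
endfacet
facet normal -0.949 -0.216 -0.229
outer loop
vertex -0.968 2.323 -1.614
vertex -0.752 1.911 -2.122
vertex -0.946 1.551 -0.978
endloop
endfacet
facet normal -0.949 -0.216 -0.229
outer loop
vertex -0.946 1.551 -0.978
vertex -0.752 1.911 -2.122
vertex -0.73 1.139 -1.486
endloop
endfacet
facet normal 0.022 -0.772 0.635
outer loop
vertex -0.946 1.551 -0.978
vertex -0.73 1.139 -1.486
vertex -0.049 1.524 -1.042
endloop
endfacet
facet normal -0.022 0.772 -0.636
outer loop
vertex -0.752 1.911 -2.122
vertex -0.071 2.296 -1.678
vertex -0.137 1.724 -2.37
endloop
endfacet
facet normal -0.450 -0.575 -0.683
outer loop
vertex -0.752 1.911 -2.122
vertex -0.137 1.724 -2.37
vertex -0.73 1.139 -1.486
endloop
endfacet
facet normal -0.450 -0.575 -0.683
outer loop
vertex -0.73 1.139 -1.486
vertex -0.137 1.724 -2.37
vertex -0.115 0.952 -1.734
endloop
endfacet
facet normal 0.022 -0.772 0.636
outer loop
vertex -0.73 1.139 -1.486
vertex -0.115 0.952 -1.734
vertex -0.049 1.524 -1.042
endloop
endfacet
facet normal -0.022 0.772 -0.636
outer loop
vertex -0.137 1.724 -2.37
vertex -0.071 2.296 -1.678
vertex 0.517 1.873 -2.212
endloop
endfacet
facet normal 0.314 -0.598 -0.737
outer loop
vertex -0.137 1.724 -2.37
vertex 0.517 1.873 -2.212
vertex -0.115 0.952 -1.734
endloop
endfacet
facet normal 0.313 -0.598 -0.738
outer loop
vertex -0.115 0.952 -1.734
vertex 0.517 1.873 -2.212
vertex 0.539 1.101 -1.577
endloop
endfacet
facet normal 0.023 -0.772 0.636
outer loop
vertex -0.115 0.952 -1.734
vertex 0.539 1.101 -1.577
vertex -0.049 1.524 -1.042
endloop
endfacet
facet normal -0.022 0.772 -0.636
outer loop
vertex 0.517 1.873 -2.212
vertex -0.071 2.296 -1.678
vertex 0.826 2.269 -1.742
endloop
endfacet
facet normal 0.893 -0.270 -0.360
outer loop
vertex 0.517 1.873 -2.212
vertex 0.826 2.269 -1.742
vertex 0.539 1.101 -1.577
endloop
endfacet
facet normal 0.893 -0.270 -0.359
outer loop
vertex 0.539 1.101 -1.577
vertex 0.826 2.269 -1.742
vertex 0.848 1.497 -1.106
endloop
endfacet
facet normal 0.022 -0.772 0.635
outer loop
vertex 0.539 1.101 -1.577
vertex 0.848 1.497 -1.106
vertex -0.049 1.524 -1.042
endloop
endfacet

endsolid


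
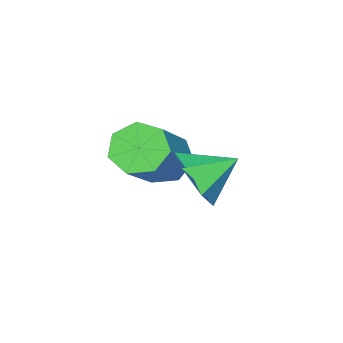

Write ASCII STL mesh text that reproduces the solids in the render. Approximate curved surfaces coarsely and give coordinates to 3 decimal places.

solid 
facet normal 0.681 -0.555 -0.477
outer loop
vertex 2.033 1.483 -2.824
vertex 1.548 1.409 -3.43
vertex 2.051 2.004 -3.404
endloop
endfacet
facet normal 0.246 0.717 0.652
outer loop
vertex 2.033 1.483 -2.824
vertex 2.051 2.004 -3.404
vertex 0.832 1.991 -2.93
endloop
endfacet
facet normal 0.681 -0.555 -0.477
outer loop
vertex 2.051 2.004 -3.404
vertex 1.548 1.409 -3.43
vertex 1.566 1.93 -4.01
endloop
endfacet
facet normal -0.044 0.995 -0.086
outer loop
vertex 2.051 2.004 -3.404
vertex 1.566 1.93 -4.01
vertex 0.832 1.991 -2.93
endloop
endfacet
facet normal 0.682 -0.554 -0.477
outer loop
vertex 1.566 1.93 -4.01
vertex 1.548 1.409 -3.43
vertex 1.063 1.334 -4.037
endloop
endfacet
facet normal -0.659 0.578 -0.481
outer loop
vertex 1.566 1.93 -4.01
vertex 1.063 1.334 -4.037
vertex 0.832 1.991 -2.93
endloop
endfacet
facet normal 0.682 -0.554 -0.477
outer loop
vertex 1.063 1.334 -4.037
vertex 1.548 1.409 -3.43
vertex 1.045 0.813 -3.457
endloop
endfacet
facet normal -0.984 -0.117 -0.136
outer loop
vertex 1.063 1.334 -4.037
vertex 1.045 0.813 -3.457
vertex 0.832 1.991 -2.93
endloop
endfacet
facet normal 0.683 -0.555 -0.476
outer loop
vertex 1.045 0.813 -3.457
vertex 1.548 1.409 -3.43
vertex 1.529 0.888 -2.85
endloop
endfacet
facet normal -0.694 -0.395 0.602
outer loop
vertex 1.045 0.813 -3.457
vertex 1.529 0.888 -2.85
vertex 0.832 1.991 -2.93
endloop
endfacet
facet normal 0.681 -0.556 -0.477
outer loop
vertex 1.529 0.888 -2.85
vertex 1.548 1.409 -3.43
vertex 2.033 1.483 -2.824
endloop
endfacet
facet normal -0.078 0.023 0.997
outer loop
vertex 1.529 0.888 -2.85
vertex 2.033 1.483 -2.824
vertex 0.832 1.991 -2.93
endloop
endfacet
facet normal -0.732 -0.261 -0.629
outer loop
vertex 0.209 -0.832 -5.158
vertex -0.244 -0.875 -4.613
vertex -0.094 -0.313 -5.021
endloop
endfacet
facet normal 0.472 0.472 -0.745
outer loop
vertex 0.209 -0.832 -5.158
vertex -0.094 -0.313 -5.021
vertex 1.637 -0.322 -3.931
endloop
endfacet
facet normal 0.471 0.473 -0.745
outer loop
vertex 1.637 -0.322 -3.931
vertex -0.094 -0.313 -5.021
vertex 1.333 0.197 -3.794
endloop
endfacet
facet normal 0.731 0.262 0.630
outer loop
vertex 1.637 -0.322 -3.931
vertex 1.333 0.197 -3.794
vertex 1.184 -0.365 -3.387
endloop
endfacet
facet normal -0.732 -0.262 -0.629
outer loop
vertex -0.094 -0.313 -5.021
vertex -0.244 -0.875 -4.613
vertex -0.51 -0.218 -4.577
endloop
endfacet
facet normal -0.092 0.953 -0.290
outer loop
vertex -0.094 -0.313 -5.021
vertex -0.51 -0.218 -4.577
vertex 1.333 0.197 -3.794
endloop
endfacet
facet normal -0.092 0.953 -0.290
outer loop
vertex 1.333 0.197 -3.794
vertex -0.51 -0.218 -4.577
vertex 0.917 0.292 -3.35
endloop
endfacet
facet normal 0.732 0.262 0.629
outer loop
vertex 1.333 0.197 -3.794
vertex 0.917 0.292 -3.35
vertex 1.184 -0.365 -3.387
endloop
endfacet
facet normal -0.732 -0.262 -0.628
outer loop
vertex -0.51 -0.218 -4.577
vertex -0.244 -0.875 -4.613
vertex -0.725 -0.617 -4.16
endloop
endfacet
facet normal -0.585 0.715 0.383
outer loop
vertex -0.51 -0.218 -4.577
vertex -0.725 -0.617 -4.16
vertex 0.917 0.292 -3.35
endloop
endfacet
facet normal -0.585 0.715 0.383
outer loop
vertex 0.917 0.292 -3.35
vertex -0.725 -0.617 -4.16
vertex 0.702 -0.107 -2.933
endloop
endfacet
facet normal 0.732 0.262 0.628
outer loop
vertex 0.917 0.292 -3.35
vertex 0.702 -0.107 -2.933
vertex 1.184 -0.365 -3.387
endloop
endfacet
facet normal -0.732 -0.261 -0.629
outer loop
vertex -0.725 -0.617 -4.16
vertex -0.244 -0.875 -4.613
vertex -0.578 -1.211 -4.085
endloop
endfacet
facet normal -0.638 -0.061 0.768
outer loop
vertex -0.725 -0.617 -4.16
vertex -0.578 -1.211 -4.085
vertex 0.702 -0.107 -2.933
endloop
endfacet
facet normal -0.638 -0.061 0.768
outer loop
vertex 0.702 -0.107 -2.933
vertex -0.578 -1.211 -4.085
vertex 0.849 -0.701 -2.858
endloop
endfacet
facet normal 0.732 0.261 0.629
outer loop
vertex 0.702 -0.107 -2.933
vertex 0.849 -0.701 -2.858
vertex 1.184 -0.365 -3.387
endloop
endfacet
facet normal -0.732 -0.261 -0.629
outer loop
vertex -0.578 -1.211 -4.085
vertex -0.244 -0.875 -4.613
vertex -0.179 -1.551 -4.408
endloop
endfacet
facet normal -0.210 -0.792 0.574
outer loop
vertex -0.578 -1.211 -4.085
vertex -0.179 -1.551 -4.408
vertex 0.849 -0.701 -2.858
endloop
endfacet
facet normal -0.211 -0.791 0.574
outer loop
vertex 0.849 -0.701 -2.858
vertex -0.179 -1.551 -4.408
vertex 1.248 -1.042 -3.181
endloop
endfacet
facet normal 0.732 0.261 0.629
outer loop
vertex 0.849 -0.701 -2.858
vertex 1.248 -1.042 -3.181
vertex 1.184 -0.365 -3.387
endloop
endfacet
facet normal -0.732 -0.261 -0.629
outer loop
vertex -0.179 -1.551 -4.408
vertex -0.244 -0.875 -4.613
vertex 0.171 -1.383 -4.885
endloop
endfacet
facet normal 0.374 -0.926 -0.051
outer loop
vertex -0.179 -1.551 -4.408
vertex 0.171 -1.383 -4.885
vertex 1.248 -1.042 -3.181
endloop
endfacet
facet normal 0.375 -0.926 -0.052
outer loop
vertex 1.248 -1.042 -3.181
vertex 0.171 -1.383 -4.885
vertex 1.599 -0.873 -3.658
endloop
endfacet
facet normal 0.731 0.261 0.630
outer loop
vertex 1.248 -1.042 -3.181
vertex 1.599 -0.873 -3.658
vertex 1.184 -0.365 -3.387
endloop
endfacet
facet normal -0.732 -0.261 -0.629
outer loop
vertex 0.171 -1.383 -4.885
vertex -0.244 -0.875 -4.613
vertex 0.209 -0.832 -5.158
endloop
endfacet
facet normal 0.678 -0.363 -0.639
outer loop
vertex 0.171 -1.383 -4.885
vertex 0.209 -0.832 -5.158
vertex 1.599 -0.873 -3.658
endloop
endfacet
facet normal 0.678 -0.363 -0.639
outer loop
vertex 1.599 -0.873 -3.658
vertex 0.209 -0.832 -5.158
vertex 1.637 -0.322 -3.931
endloop
endfacet
facet normal 0.731 0.262 0.630
outer loop
vertex 1.599 -0.873 -3.658
vertex 1.637 -0.322 -3.931
vertex 1.184 -0.365 -3.387
endloop
endfacet

endsolid


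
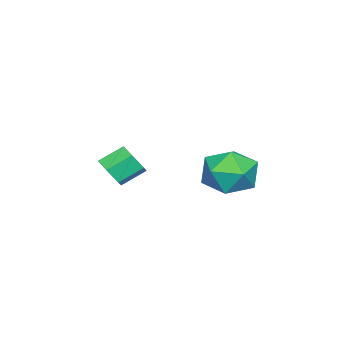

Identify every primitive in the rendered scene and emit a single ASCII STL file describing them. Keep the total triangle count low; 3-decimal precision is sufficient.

solid 
facet normal 0.038 0.996 0.076
outer loop
vertex -2.435 2.912 -2.266
vertex -2.897 2.842 -1.117
vertex -1.67 2.809 -1.295
endloop
endfacet
facet normal 0.553 0.754 -0.355
outer loop
vertex -2.435 2.912 -2.266
vertex -1.67 2.809 -1.295
vertex -1.45 2.16 -2.329
endloop
endfacet
facet normal 0.243 0.392 -0.887
outer loop
vertex -2.435 2.912 -2.266
vertex -1.45 2.16 -2.329
vertex -2.542 1.792 -2.79
endloop
endfacet
facet normal -0.463 0.411 -0.785
outer loop
vertex -2.435 2.912 -2.266
vertex -2.542 1.792 -2.79
vertex -3.436 2.214 -2.041
endloop
endfacet
facet normal -0.590 0.785 -0.189
outer loop
vertex -2.435 2.912 -2.266
vertex -3.436 2.214 -2.041
vertex -2.897 2.842 -1.117
endloop
endfacet
facet normal 0.955 0.297 0.017
outer loop
vertex -1.45 2.16 -2.329
vertex -1.67 2.809 -1.295
vertex -1.304 1.626 -1.219
endloop
endfacet
facet normal 0.122 0.689 0.714
outer loop
vertex -1.67 2.809 -1.295
vertex -2.897 2.842 -1.117
vertex -2.198 2.048 -0.47
endloop
endfacet
facet normal -0.893 0.348 0.285
outer loop
vertex -2.897 2.842 -1.117
vertex -3.436 2.214 -2.041
vertex -3.29 1.68 -0.931
endloop
endfacet
facet normal -0.689 -0.257 -0.678
outer loop
vertex -3.436 2.214 -2.041
vertex -2.542 1.792 -2.79
vertex -3.07 1.031 -1.965
endloop
endfacet
facet normal 0.453 -0.288 -0.843
outer loop
vertex -2.542 1.792 -2.79
vertex -1.45 2.16 -2.329
vertex -1.843 0.998 -2.143
endloop
endfacet
facet normal 0.463 -0.411 0.785
outer loop
vertex -2.305 0.928 -0.994
vertex -1.304 1.626 -1.219
vertex -2.198 2.048 -0.47
endloop
endfacet
facet normal -0.243 -0.392 0.887
outer loop
vertex -2.305 0.928 -0.994
vertex -2.198 2.048 -0.47
vertex -3.29 1.68 -0.931
endloop
endfacet
facet normal -0.553 -0.754 0.355
outer loop
vertex -2.305 0.928 -0.994
vertex -3.29 1.68 -0.931
vertex -3.07 1.031 -1.965
endloop
endfacet
facet normal -0.038 -0.996 -0.076
outer loop
vertex -2.305 0.928 -0.994
vertex -3.07 1.031 -1.965
vertex -1.843 0.998 -2.143
endloop
endfacet
facet normal 0.590 -0.785 0.189
outer loop
vertex -2.305 0.928 -0.994
vertex -1.843 0.998 -2.143
vertex -1.304 1.626 -1.219
endloop
endfacet
facet normal 0.689 0.257 0.678
outer loop
vertex -2.198 2.048 -0.47
vertex -1.304 1.626 -1.219
vertex -1.67 2.809 -1.295
endloop
endfacet
facet normal -0.453 0.288 0.843
outer loop
vertex -3.29 1.68 -0.931
vertex -2.198 2.048 -0.47
vertex -2.897 2.842 -1.117
endloop
endfacet
facet normal -0.955 -0.297 -0.017
outer loop
vertex -3.07 1.031 -1.965
vertex -3.29 1.68 -0.931
vertex -3.436 2.214 -2.041
endloop
endfacet
facet normal -0.122 -0.689 -0.714
outer loop
vertex -1.843 0.998 -2.143
vertex -3.07 1.031 -1.965
vertex -2.542 1.792 -2.79
endloop
endfacet
facet normal 0.893 -0.348 -0.285
outer loop
vertex -1.304 1.626 -1.219
vertex -1.843 0.998 -2.143
vertex -1.45 2.16 -2.329
endloop
endfacet
facet normal 0.578 -0.612 -0.540
outer loop
vertex -1.144 -2.65 -1.913
vertex -1.76 -2.85 -2.346
vertex -1.315 -2.244 -2.556
endloop
endfacet
facet normal 0.786 0.596 0.167
outer loop
vertex -1.144 -2.65 -1.913
vertex -1.315 -2.244 -2.556
vertex -1.844 -1.91 -1.26
endloop
endfacet
facet normal 0.786 0.596 0.167
outer loop
vertex -1.844 -1.91 -1.26
vertex -1.315 -2.244 -2.556
vertex -2.015 -1.504 -1.903
endloop
endfacet
facet normal -0.579 0.611 0.540
outer loop
vertex -1.844 -1.91 -1.26
vertex -2.015 -1.504 -1.903
vertex -2.46 -2.11 -1.694
endloop
endfacet
facet normal 0.579 -0.612 -0.539
outer loop
vertex -1.315 -2.244 -2.556
vertex -1.76 -2.85 -2.346
vertex -1.932 -2.445 -2.99
endloop
endfacet
facet normal 0.201 0.748 -0.632
outer loop
vertex -1.315 -2.244 -2.556
vertex -1.932 -2.445 -2.99
vertex -2.015 -1.504 -1.903
endloop
endfacet
facet normal 0.201 0.748 -0.632
outer loop
vertex -2.015 -1.504 -1.903
vertex -1.932 -2.445 -2.99
vertex -2.632 -1.705 -2.337
endloop
endfacet
facet normal -0.579 0.611 0.540
outer loop
vertex -2.015 -1.504 -1.903
vertex -2.632 -1.705 -2.337
vertex -2.46 -2.11 -1.694
endloop
endfacet
facet normal 0.579 -0.612 -0.539
outer loop
vertex -1.932 -2.445 -2.99
vertex -1.76 -2.85 -2.346
vertex -2.376 -3.05 -2.78
endloop
endfacet
facet normal -0.584 0.152 -0.798
outer loop
vertex -1.932 -2.445 -2.99
vertex -2.376 -3.05 -2.78
vertex -2.632 -1.705 -2.337
endloop
endfacet
facet normal -0.584 0.152 -0.798
outer loop
vertex -2.632 -1.705 -2.337
vertex -2.376 -3.05 -2.78
vertex -3.076 -2.31 -2.127
endloop
endfacet
facet normal -0.578 0.612 0.540
outer loop
vertex -2.632 -1.705 -2.337
vertex -3.076 -2.31 -2.127
vertex -2.46 -2.11 -1.694
endloop
endfacet
facet normal 0.579 -0.611 -0.540
outer loop
vertex -2.376 -3.05 -2.78
vertex -1.76 -2.85 -2.346
vertex -2.205 -3.456 -2.137
endloop
endfacet
facet normal -0.786 -0.596 -0.167
outer loop
vertex -2.376 -3.05 -2.78
vertex -2.205 -3.456 -2.137
vertex -3.076 -2.31 -2.127
endloop
endfacet
facet normal -0.786 -0.596 -0.167
outer loop
vertex -3.076 -2.31 -2.127
vertex -2.205 -3.456 -2.137
vertex -2.905 -2.716 -1.484
endloop
endfacet
facet normal -0.578 0.612 0.540
outer loop
vertex -3.076 -2.31 -2.127
vertex -2.905 -2.716 -1.484
vertex -2.46 -2.11 -1.694
endloop
endfacet
facet normal 0.579 -0.611 -0.540
outer loop
vertex -2.205 -3.456 -2.137
vertex -1.76 -2.85 -2.346
vertex -1.588 -3.255 -1.703
endloop
endfacet
facet normal -0.201 -0.748 0.632
outer loop
vertex -2.205 -3.456 -2.137
vertex -1.588 -3.255 -1.703
vertex -2.905 -2.716 -1.484
endloop
endfacet
facet normal -0.201 -0.748 0.632
outer loop
vertex -2.905 -2.716 -1.484
vertex -1.588 -3.255 -1.703
vertex -2.288 -2.515 -1.05
endloop
endfacet
facet normal -0.579 0.612 0.539
outer loop
vertex -2.905 -2.716 -1.484
vertex -2.288 -2.515 -1.05
vertex -2.46 -2.11 -1.694
endloop
endfacet
facet normal 0.578 -0.612 -0.540
outer loop
vertex -1.588 -3.255 -1.703
vertex -1.76 -2.85 -2.346
vertex -1.144 -2.65 -1.913
endloop
endfacet
facet normal 0.584 -0.152 0.798
outer loop
vertex -1.588 -3.255 -1.703
vertex -1.144 -2.65 -1.913
vertex -2.288 -2.515 -1.05
endloop
endfacet
facet normal 0.584 -0.152 0.798
outer loop
vertex -2.288 -2.515 -1.05
vertex -1.144 -2.65 -1.913
vertex -1.844 -1.91 -1.26
endloop
endfacet
facet normal -0.579 0.612 0.539
outer loop
vertex -2.288 -2.515 -1.05
vertex -1.844 -1.91 -1.26
vertex -2.46 -2.11 -1.694
endloop
endfacet

endsolid


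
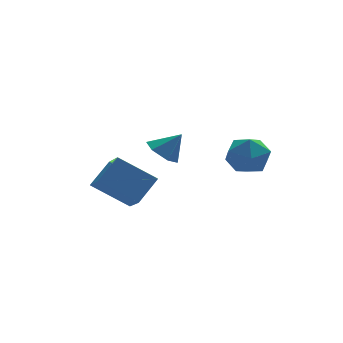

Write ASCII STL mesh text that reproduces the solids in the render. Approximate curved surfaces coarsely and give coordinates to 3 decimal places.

solid 
facet normal -0.749 0.362 0.556
outer loop
vertex -4.951 -2.337 0.39
vertex -4.016 -1.76 1.274
vertex -4.952 -1.08 -0.429
endloop
endfacet
facet normal -0.663 -0.409 -0.627
outer loop
vertex -3.544 -1.76 -1.474
vertex -4.951 -2.337 0.39
vertex -4.952 -1.08 -0.429
endloop
endfacet
facet normal -0.748 0.362 0.556
outer loop
vertex -4.952 -1.08 -0.429
vertex -4.016 -1.76 1.274
vertex -4.017 -0.503 0.454
endloop
endfacet
facet normal -0.001 0.838 -0.546
outer loop
vertex -4.017 -0.503 0.454
vertex -3.544 -1.76 -1.474
vertex -4.952 -1.08 -0.429
endloop
endfacet
facet normal 0.001 -0.838 0.546
outer loop
vertex -4.951 -2.337 0.39
vertex -2.608 -2.44 0.229
vertex -4.016 -1.76 1.274
endloop
endfacet
facet normal -0.663 -0.410 -0.627
outer loop
vertex -3.543 -3.017 -0.654
vertex -4.951 -2.337 0.39
vertex -3.544 -1.76 -1.474
endloop
endfacet
facet normal 0.001 -0.837 0.546
outer loop
vertex -3.543 -3.017 -0.654
vertex -2.608 -2.44 0.229
vertex -4.951 -2.337 0.39
endloop
endfacet
facet normal 0.663 0.409 0.627
outer loop
vertex -4.016 -1.76 1.274
vertex -2.608 -2.44 0.229
vertex -4.017 -0.503 0.454
endloop
endfacet
facet normal -0.000 0.838 -0.546
outer loop
vertex -2.609 -1.183 -0.59
vertex -3.544 -1.76 -1.474
vertex -4.017 -0.503 0.454
endloop
endfacet
facet normal 0.663 0.409 0.627
outer loop
vertex -4.017 -0.503 0.454
vertex -2.608 -2.44 0.229
vertex -2.609 -1.183 -0.59
endloop
endfacet
facet normal 0.749 -0.362 -0.556
outer loop
vertex -2.609 -1.183 -0.59
vertex -3.543 -3.017 -0.654
vertex -3.544 -1.76 -1.474
endloop
endfacet
facet normal 0.748 -0.362 -0.556
outer loop
vertex -2.608 -2.44 0.229
vertex -3.543 -3.017 -0.654
vertex -2.609 -1.183 -0.59
endloop
endfacet
facet normal 0.132 0.438 0.889
outer loop
vertex 0.34 -2.732 2.045
vertex 0.678 -3.604 2.424
vertex 1.324 -2.951 2.007
endloop
endfacet
facet normal 0.216 0.908 0.359
outer loop
vertex 0.34 -2.732 2.045
vertex 1.324 -2.951 2.007
vertex 0.87 -2.528 1.21
endloop
endfacet
facet normal -0.388 0.921 -0.021
outer loop
vertex 0.34 -2.732 2.045
vertex 0.87 -2.528 1.21
vertex -0.057 -2.92 1.136
endloop
endfacet
facet normal -0.845 0.460 0.274
outer loop
vertex 0.34 -2.732 2.045
vertex -0.057 -2.92 1.136
vertex -0.176 -3.585 1.886
endloop
endfacet
facet normal -0.524 0.161 0.837
outer loop
vertex 0.34 -2.732 2.045
vertex -0.176 -3.585 1.886
vertex 0.678 -3.604 2.424
endloop
endfacet
facet normal 0.739 0.671 -0.065
outer loop
vertex 0.87 -2.528 1.21
vertex 1.324 -2.951 2.007
vertex 1.536 -3.275 1.074
endloop
endfacet
facet normal 0.603 -0.090 0.793
outer loop
vertex 1.324 -2.951 2.007
vertex 0.678 -3.604 2.424
vertex 1.417 -3.94 1.824
endloop
endfacet
facet normal -0.458 -0.537 0.708
outer loop
vertex 0.678 -3.604 2.424
vertex -0.176 -3.585 1.886
vertex 0.49 -4.332 1.75
endloop
endfacet
facet normal -0.978 -0.054 -0.203
outer loop
vertex -0.176 -3.585 1.886
vertex -0.057 -2.92 1.136
vertex 0.036 -3.909 0.953
endloop
endfacet
facet normal -0.238 0.692 -0.681
outer loop
vertex -0.057 -2.92 1.136
vertex 0.87 -2.528 1.21
vertex 0.682 -3.256 0.536
endloop
endfacet
facet normal 0.845 -0.460 -0.274
outer loop
vertex 1.02 -4.128 0.915
vertex 1.536 -3.275 1.074
vertex 1.417 -3.94 1.824
endloop
endfacet
facet normal 0.388 -0.921 0.021
outer loop
vertex 1.02 -4.128 0.915
vertex 1.417 -3.94 1.824
vertex 0.49 -4.332 1.75
endloop
endfacet
facet normal -0.216 -0.908 -0.359
outer loop
vertex 1.02 -4.128 0.915
vertex 0.49 -4.332 1.75
vertex 0.036 -3.909 0.953
endloop
endfacet
facet normal -0.132 -0.438 -0.889
outer loop
vertex 1.02 -4.128 0.915
vertex 0.036 -3.909 0.953
vertex 0.682 -3.256 0.536
endloop
endfacet
facet normal 0.524 -0.161 -0.837
outer loop
vertex 1.02 -4.128 0.915
vertex 0.682 -3.256 0.536
vertex 1.536 -3.275 1.074
endloop
endfacet
facet normal 0.978 0.054 0.203
outer loop
vertex 1.417 -3.94 1.824
vertex 1.536 -3.275 1.074
vertex 1.324 -2.951 2.007
endloop
endfacet
facet normal 0.238 -0.692 0.681
outer loop
vertex 0.49 -4.332 1.75
vertex 1.417 -3.94 1.824
vertex 0.678 -3.604 2.424
endloop
endfacet
facet normal -0.739 -0.671 0.065
outer loop
vertex 0.036 -3.909 0.953
vertex 0.49 -4.332 1.75
vertex -0.176 -3.585 1.886
endloop
endfacet
facet normal -0.603 0.090 -0.793
outer loop
vertex 0.682 -3.256 0.536
vertex 0.036 -3.909 0.953
vertex -0.057 -2.92 1.136
endloop
endfacet
facet normal 0.458 0.537 -0.708
outer loop
vertex 1.536 -3.275 1.074
vertex 0.682 -3.256 0.536
vertex 0.87 -2.528 1.21
endloop
endfacet
facet normal -0.639 0.078 -0.765
outer loop
vertex -1.247 -0.565 0.044
vertex -1.784 -0.202 0.53
vertex -1.242 0.241 0.122
endloop
endfacet
facet normal 0.984 0.011 -0.175
outer loop
vertex -1.247 -0.565 0.044
vertex -1.242 0.241 0.122
vertex -0.996 -0.298 1.47
endloop
endfacet
facet normal -0.640 0.079 -0.764
outer loop
vertex -1.242 0.241 0.122
vertex -1.784 -0.202 0.53
vertex -1.778 0.604 0.608
endloop
endfacet
facet normal 0.656 0.735 0.174
outer loop
vertex -1.242 0.241 0.122
vertex -1.778 0.604 0.608
vertex -0.996 -0.298 1.47
endloop
endfacet
facet normal -0.640 0.079 -0.764
outer loop
vertex -1.778 0.604 0.608
vertex -1.784 -0.202 0.53
vertex -2.32 0.161 1.016
endloop
endfacet
facet normal -0.012 0.685 0.728
outer loop
vertex -1.778 0.604 0.608
vertex -2.32 0.161 1.016
vertex -0.996 -0.298 1.47
endloop
endfacet
facet normal -0.640 0.078 -0.764
outer loop
vertex -2.32 0.161 1.016
vertex -1.784 -0.202 0.53
vertex -2.325 -0.645 0.938
endloop
endfacet
facet normal -0.350 -0.088 0.932
outer loop
vertex -2.32 0.161 1.016
vertex -2.325 -0.645 0.938
vertex -0.996 -0.298 1.47
endloop
endfacet
facet normal -0.641 0.079 -0.764
outer loop
vertex -2.325 -0.645 0.938
vertex -1.784 -0.202 0.53
vertex -1.789 -1.008 0.451
endloop
endfacet
facet normal -0.021 -0.813 0.583
outer loop
vertex -2.325 -0.645 0.938
vertex -1.789 -1.008 0.451
vertex -0.996 -0.298 1.47
endloop
endfacet
facet normal -0.639 0.079 -0.765
outer loop
vertex -1.789 -1.008 0.451
vertex -1.784 -0.202 0.53
vertex -1.247 -0.565 0.044
endloop
endfacet
facet normal 0.646 -0.763 0.029
outer loop
vertex -1.789 -1.008 0.451
vertex -1.247 -0.565 0.044
vertex -0.996 -0.298 1.47
endloop
endfacet

endsolid


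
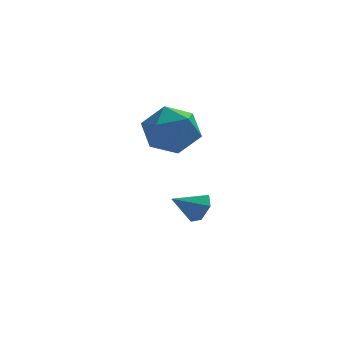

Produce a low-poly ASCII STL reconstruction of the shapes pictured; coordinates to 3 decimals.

solid 
facet normal 0.832 0.235 -0.503
outer loop
vertex -0.887 0.432 -3.547
vertex -1.237 0.287 -4.194
vertex -1.257 0.978 -3.904
endloop
endfacet
facet normal -0.137 0.475 0.869
outer loop
vertex -0.887 0.432 -3.547
vertex -1.257 0.978 -3.904
vertex -2.343 -0.027 -3.526
endloop
endfacet
facet normal 0.832 0.235 -0.503
outer loop
vertex -1.257 0.978 -3.904
vertex -1.237 0.287 -4.194
vertex -1.607 0.833 -4.551
endloop
endfacet
facet normal -0.635 0.752 0.175
outer loop
vertex -1.257 0.978 -3.904
vertex -1.607 0.833 -4.551
vertex -2.343 -0.027 -3.526
endloop
endfacet
facet normal 0.832 0.236 -0.502
outer loop
vertex -1.607 0.833 -4.551
vertex -1.237 0.287 -4.194
vertex -1.587 0.142 -4.842
endloop
endfacet
facet normal -0.863 0.174 -0.474
outer loop
vertex -1.607 0.833 -4.551
vertex -1.587 0.142 -4.842
vertex -2.343 -0.027 -3.526
endloop
endfacet
facet normal 0.832 0.236 -0.502
outer loop
vertex -1.587 0.142 -4.842
vertex -1.237 0.287 -4.194
vertex -1.217 -0.404 -4.485
endloop
endfacet
facet normal -0.593 -0.682 -0.428
outer loop
vertex -1.587 0.142 -4.842
vertex -1.217 -0.404 -4.485
vertex -2.343 -0.027 -3.526
endloop
endfacet
facet normal 0.832 0.236 -0.503
outer loop
vertex -1.217 -0.404 -4.485
vertex -1.237 0.287 -4.194
vertex -0.867 -0.259 -3.838
endloop
endfacet
facet normal -0.095 -0.959 0.266
outer loop
vertex -1.217 -0.404 -4.485
vertex -0.867 -0.259 -3.838
vertex -2.343 -0.027 -3.526
endloop
endfacet
facet normal 0.832 0.236 -0.503
outer loop
vertex -0.867 -0.259 -3.838
vertex -1.237 0.287 -4.194
vertex -0.887 0.432 -3.547
endloop
endfacet
facet normal 0.133 -0.381 0.915
outer loop
vertex -0.867 -0.259 -3.838
vertex -0.887 0.432 -3.547
vertex -2.343 -0.027 -3.526
endloop
endfacet
facet normal -0.579 0.564 0.589
outer loop
vertex -2.616 0.561 0.617
vertex -3.487 -0.323 0.608
vertex -2.605 -0.33 1.481
endloop
endfacet
facet normal 0.112 0.692 0.713
outer loop
vertex -2.616 0.561 0.617
vertex -2.605 -0.33 1.481
vertex -1.543 0.038 0.956
endloop
endfacet
facet normal 0.410 0.906 0.100
outer loop
vertex -2.616 0.561 0.617
vertex -1.543 0.038 0.956
vertex -1.768 0.272 -0.242
endloop
endfacet
facet normal -0.098 0.910 -0.403
outer loop
vertex -2.616 0.561 0.617
vertex -1.768 0.272 -0.242
vertex -2.969 0.048 -0.457
endloop
endfacet
facet normal -0.708 0.699 -0.101
outer loop
vertex -2.616 0.561 0.617
vertex -2.969 0.048 -0.457
vertex -3.487 -0.323 0.608
endloop
endfacet
facet normal 0.420 0.078 0.904
outer loop
vertex -1.543 0.038 0.956
vertex -2.605 -0.33 1.481
vertex -1.751 -1.168 1.157
endloop
endfacet
facet normal -0.698 -0.129 0.704
outer loop
vertex -2.605 -0.33 1.481
vertex -3.487 -0.323 0.608
vertex -2.952 -1.392 0.942
endloop
endfacet
facet normal -0.908 0.088 -0.411
outer loop
vertex -3.487 -0.323 0.608
vertex -2.969 0.048 -0.457
vertex -3.177 -1.158 -0.256
endloop
endfacet
facet normal 0.081 0.430 -0.899
outer loop
vertex -2.969 0.048 -0.457
vertex -1.768 0.272 -0.242
vertex -2.115 -0.79 -0.781
endloop
endfacet
facet normal 0.901 0.424 -0.086
outer loop
vertex -1.768 0.272 -0.242
vertex -1.543 0.038 0.956
vertex -1.233 -0.797 0.092
endloop
endfacet
facet normal 0.098 -0.910 0.403
outer loop
vertex -2.104 -1.681 0.083
vertex -1.751 -1.168 1.157
vertex -2.952 -1.392 0.942
endloop
endfacet
facet normal -0.410 -0.906 -0.100
outer loop
vertex -2.104 -1.681 0.083
vertex -2.952 -1.392 0.942
vertex -3.177 -1.158 -0.256
endloop
endfacet
facet normal -0.112 -0.692 -0.713
outer loop
vertex -2.104 -1.681 0.083
vertex -3.177 -1.158 -0.256
vertex -2.115 -0.79 -0.781
endloop
endfacet
facet normal 0.579 -0.564 -0.589
outer loop
vertex -2.104 -1.681 0.083
vertex -2.115 -0.79 -0.781
vertex -1.233 -0.797 0.092
endloop
endfacet
facet normal 0.708 -0.699 0.101
outer loop
vertex -2.104 -1.681 0.083
vertex -1.233 -0.797 0.092
vertex -1.751 -1.168 1.157
endloop
endfacet
facet normal -0.081 -0.430 0.899
outer loop
vertex -2.952 -1.392 0.942
vertex -1.751 -1.168 1.157
vertex -2.605 -0.33 1.481
endloop
endfacet
facet normal -0.901 -0.424 0.086
outer loop
vertex -3.177 -1.158 -0.256
vertex -2.952 -1.392 0.942
vertex -3.487 -0.323 0.608
endloop
endfacet
facet normal -0.420 -0.078 -0.904
outer loop
vertex -2.115 -0.79 -0.781
vertex -3.177 -1.158 -0.256
vertex -2.969 0.048 -0.457
endloop
endfacet
facet normal 0.698 0.129 -0.704
outer loop
vertex -1.233 -0.797 0.092
vertex -2.115 -0.79 -0.781
vertex -1.768 0.272 -0.242
endloop
endfacet
facet normal 0.908 -0.088 0.411
outer loop
vertex -1.751 -1.168 1.157
vertex -1.233 -0.797 0.092
vertex -1.543 0.038 0.956
endloop
endfacet

endsolid


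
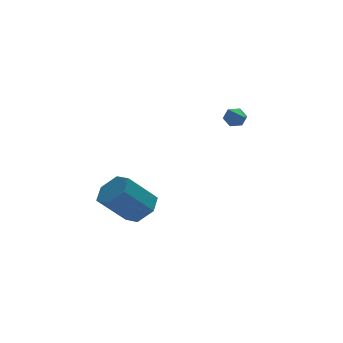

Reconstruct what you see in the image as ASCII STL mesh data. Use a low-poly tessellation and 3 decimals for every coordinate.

solid 
facet normal 0.119 0.944 -0.307
outer loop
vertex 4.061 1.666 -0.656
vertex 3.807 1.835 -0.235
vertex 4.323 1.775 -0.22
endloop
endfacet
facet normal 0.801 -0.477 -0.362
outer loop
vertex 4.061 1.666 -0.656
vertex 4.323 1.775 -0.22
vertex 3.593 0.145 0.315
endloop
endfacet
facet normal 0.119 0.944 -0.307
outer loop
vertex 4.323 1.775 -0.22
vertex 3.807 1.835 -0.235
vertex 4.068 1.944 0.201
endloop
endfacet
facet normal 0.808 -0.178 0.561
outer loop
vertex 4.323 1.775 -0.22
vertex 4.068 1.944 0.201
vertex 3.593 0.145 0.315
endloop
endfacet
facet normal 0.119 0.944 -0.307
outer loop
vertex 4.068 1.944 0.201
vertex 3.807 1.835 -0.235
vertex 3.552 2.004 0.186
endloop
endfacet
facet normal -0.021 0.069 0.997
outer loop
vertex 4.068 1.944 0.201
vertex 3.552 2.004 0.186
vertex 3.593 0.145 0.315
endloop
endfacet
facet normal 0.118 0.944 -0.307
outer loop
vertex 3.552 2.004 0.186
vertex 3.807 1.835 -0.235
vertex 3.29 1.895 -0.25
endloop
endfacet
facet normal -0.859 0.017 0.512
outer loop
vertex 3.552 2.004 0.186
vertex 3.29 1.895 -0.25
vertex 3.593 0.145 0.315
endloop
endfacet
facet normal 0.118 0.944 -0.307
outer loop
vertex 3.29 1.895 -0.25
vertex 3.807 1.835 -0.235
vertex 3.545 1.726 -0.671
endloop
endfacet
facet normal -0.867 -0.283 -0.411
outer loop
vertex 3.29 1.895 -0.25
vertex 3.545 1.726 -0.671
vertex 3.593 0.145 0.315
endloop
endfacet
facet normal 0.119 0.944 -0.307
outer loop
vertex 3.545 1.726 -0.671
vertex 3.807 1.835 -0.235
vertex 4.061 1.666 -0.656
endloop
endfacet
facet normal -0.037 -0.530 -0.847
outer loop
vertex 3.545 1.726 -0.671
vertex 4.061 1.666 -0.656
vertex 3.593 0.145 0.315
endloop
endfacet
facet normal 0.699 0.052 -0.714
outer loop
vertex -0.001 0.591 -3.898
vertex -0.631 0.766 -4.502
vertex -0.235 1.434 -4.066
endloop
endfacet
facet normal 0.665 0.319 0.675
outer loop
vertex -0.001 0.591 -3.898
vertex -0.235 1.434 -4.066
vertex -1.259 0.499 -2.614
endloop
endfacet
facet normal 0.665 0.320 0.675
outer loop
vertex -1.259 0.499 -2.614
vertex -0.235 1.434 -4.066
vertex -1.493 1.341 -2.782
endloop
endfacet
facet normal -0.699 -0.052 0.714
outer loop
vertex -1.259 0.499 -2.614
vertex -1.493 1.341 -2.782
vertex -1.889 0.674 -3.218
endloop
endfacet
facet normal 0.699 0.052 -0.714
outer loop
vertex -0.235 1.434 -4.066
vertex -0.631 0.766 -4.502
vertex -0.865 1.609 -4.67
endloop
endfacet
facet normal 0.105 0.979 0.174
outer loop
vertex -0.235 1.434 -4.066
vertex -0.865 1.609 -4.67
vertex -1.493 1.341 -2.782
endloop
endfacet
facet normal 0.105 0.979 0.174
outer loop
vertex -1.493 1.341 -2.782
vertex -0.865 1.609 -4.67
vertex -2.123 1.516 -3.386
endloop
endfacet
facet normal -0.699 -0.052 0.714
outer loop
vertex -1.493 1.341 -2.782
vertex -2.123 1.516 -3.386
vertex -1.889 0.674 -3.218
endloop
endfacet
facet normal 0.699 0.052 -0.714
outer loop
vertex -0.865 1.609 -4.67
vertex -0.631 0.766 -4.502
vertex -1.261 0.941 -5.106
endloop
endfacet
facet normal -0.560 0.659 -0.501
outer loop
vertex -0.865 1.609 -4.67
vertex -1.261 0.941 -5.106
vertex -2.123 1.516 -3.386
endloop
endfacet
facet normal -0.560 0.660 -0.501
outer loop
vertex -2.123 1.516 -3.386
vertex -1.261 0.941 -5.106
vertex -2.519 0.849 -3.822
endloop
endfacet
facet normal -0.699 -0.052 0.714
outer loop
vertex -2.123 1.516 -3.386
vertex -2.519 0.849 -3.822
vertex -1.889 0.674 -3.218
endloop
endfacet
facet normal 0.699 0.052 -0.714
outer loop
vertex -1.261 0.941 -5.106
vertex -0.631 0.766 -4.502
vertex -1.027 0.099 -4.938
endloop
endfacet
facet normal -0.665 -0.320 -0.675
outer loop
vertex -1.261 0.941 -5.106
vertex -1.027 0.099 -4.938
vertex -2.519 0.849 -3.822
endloop
endfacet
facet normal -0.665 -0.319 -0.675
outer loop
vertex -2.519 0.849 -3.822
vertex -1.027 0.099 -4.938
vertex -2.285 0.006 -3.654
endloop
endfacet
facet normal -0.699 -0.052 0.714
outer loop
vertex -2.519 0.849 -3.822
vertex -2.285 0.006 -3.654
vertex -1.889 0.674 -3.218
endloop
endfacet
facet normal 0.699 0.052 -0.714
outer loop
vertex -1.027 0.099 -4.938
vertex -0.631 0.766 -4.502
vertex -0.397 -0.076 -4.334
endloop
endfacet
facet normal -0.105 -0.979 -0.174
outer loop
vertex -1.027 0.099 -4.938
vertex -0.397 -0.076 -4.334
vertex -2.285 0.006 -3.654
endloop
endfacet
facet normal -0.105 -0.979 -0.174
outer loop
vertex -2.285 0.006 -3.654
vertex -0.397 -0.076 -4.334
vertex -1.655 -0.169 -3.05
endloop
endfacet
facet normal -0.699 -0.052 0.714
outer loop
vertex -2.285 0.006 -3.654
vertex -1.655 -0.169 -3.05
vertex -1.889 0.674 -3.218
endloop
endfacet
facet normal 0.699 0.052 -0.714
outer loop
vertex -0.397 -0.076 -4.334
vertex -0.631 0.766 -4.502
vertex -0.001 0.591 -3.898
endloop
endfacet
facet normal 0.560 -0.660 0.501
outer loop
vertex -0.397 -0.076 -4.334
vertex -0.001 0.591 -3.898
vertex -1.655 -0.169 -3.05
endloop
endfacet
facet normal 0.560 -0.659 0.502
outer loop
vertex -1.655 -0.169 -3.05
vertex -0.001 0.591 -3.898
vertex -1.259 0.499 -2.614
endloop
endfacet
facet normal -0.699 -0.052 0.714
outer loop
vertex -1.655 -0.169 -3.05
vertex -1.259 0.499 -2.614
vertex -1.889 0.674 -3.218
endloop
endfacet

endsolid


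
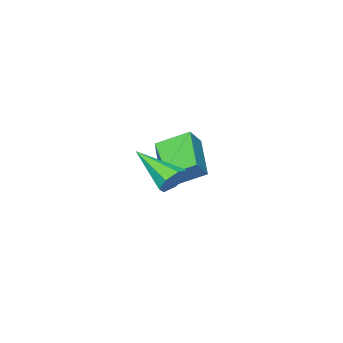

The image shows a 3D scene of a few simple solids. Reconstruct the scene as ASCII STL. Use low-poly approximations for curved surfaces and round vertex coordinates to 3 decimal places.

solid 
facet normal -0.202 0.848 -0.490
outer loop
vertex 3.188 1.888 0.549
vertex 2.665 1.618 0.297
vertex 2.721 1.947 0.844
endloop
endfacet
facet normal 0.539 0.255 0.803
outer loop
vertex 3.188 1.888 0.549
vertex 2.721 1.947 0.844
vertex 3.055 -0.018 1.243
endloop
endfacet
facet normal -0.201 0.848 -0.490
outer loop
vertex 2.721 1.947 0.844
vertex 2.665 1.618 0.297
vertex 2.212 1.759 0.727
endloop
endfacet
facet normal -0.273 0.147 0.951
outer loop
vertex 2.721 1.947 0.844
vertex 2.212 1.759 0.727
vertex 3.055 -0.018 1.243
endloop
endfacet
facet normal -0.201 0.848 -0.490
outer loop
vertex 2.212 1.759 0.727
vertex 2.665 1.618 0.297
vertex 2.044 1.465 0.287
endloop
endfacet
facet normal -0.835 -0.254 0.489
outer loop
vertex 2.212 1.759 0.727
vertex 2.044 1.465 0.287
vertex 3.055 -0.018 1.243
endloop
endfacet
facet normal -0.201 0.848 -0.491
outer loop
vertex 2.044 1.465 0.287
vertex 2.665 1.618 0.297
vertex 2.344 1.286 -0.145
endloop
endfacet
facet normal -0.725 -0.647 -0.236
outer loop
vertex 2.044 1.465 0.287
vertex 2.344 1.286 -0.145
vertex 3.055 -0.018 1.243
endloop
endfacet
facet normal -0.202 0.848 -0.490
outer loop
vertex 2.344 1.286 -0.145
vertex 2.665 1.618 0.297
vertex 2.886 1.358 -0.244
endloop
endfacet
facet normal -0.026 -0.735 -0.677
outer loop
vertex 2.344 1.286 -0.145
vertex 2.886 1.358 -0.244
vertex 3.055 -0.018 1.243
endloop
endfacet
facet normal -0.202 0.848 -0.490
outer loop
vertex 2.886 1.358 -0.244
vertex 2.665 1.618 0.297
vertex 3.262 1.626 0.065
endloop
endfacet
facet normal 0.736 -0.453 -0.503
outer loop
vertex 2.886 1.358 -0.244
vertex 3.262 1.626 0.065
vertex 3.055 -0.018 1.243
endloop
endfacet
facet normal -0.202 0.848 -0.490
outer loop
vertex 3.262 1.626 0.065
vertex 2.665 1.618 0.297
vertex 3.188 1.888 0.549
endloop
endfacet
facet normal 0.987 -0.012 0.157
outer loop
vertex 3.262 1.626 0.065
vertex 3.188 1.888 0.549
vertex 3.055 -0.018 1.243
endloop
endfacet
facet normal -0.614 0.636 0.467
outer loop
vertex -1.339 -2.899 0.289
vertex -0.501 -1.37 -0.692
vertex -1.907 -2.988 -0.337
endloop
endfacet
facet normal -0.420 -0.764 0.490
outer loop
vertex -0.999 -3.93 -1.028
vertex -1.339 -2.899 0.289
vertex -1.907 -2.988 -0.337
endloop
endfacet
facet normal -0.614 0.636 0.467
outer loop
vertex -1.907 -2.988 -0.337
vertex -0.501 -1.37 -0.692
vertex -1.07 -1.46 -1.317
endloop
endfacet
facet normal -0.669 -0.105 -0.736
outer loop
vertex -1.07 -1.46 -1.317
vertex -0.999 -3.93 -1.028
vertex -1.907 -2.988 -0.337
endloop
endfacet
facet normal 0.669 0.105 0.736
outer loop
vertex -1.339 -2.899 0.289
vertex 0.407 -2.312 -1.383
vertex -0.501 -1.37 -0.692
endloop
endfacet
facet normal -0.418 -0.765 0.491
outer loop
vertex -0.43 -3.84 -0.403
vertex -1.339 -2.899 0.289
vertex -0.999 -3.93 -1.028
endloop
endfacet
facet normal 0.669 0.105 0.736
outer loop
vertex -0.43 -3.84 -0.403
vertex 0.407 -2.312 -1.383
vertex -1.339 -2.899 0.289
endloop
endfacet
facet normal 0.419 0.764 -0.491
outer loop
vertex -0.501 -1.37 -0.692
vertex 0.407 -2.312 -1.383
vertex -1.07 -1.46 -1.317
endloop
endfacet
facet normal -0.669 -0.105 -0.736
outer loop
vertex -0.161 -2.401 -2.009
vertex -0.999 -3.93 -1.028
vertex -1.07 -1.46 -1.317
endloop
endfacet
facet normal 0.419 0.765 -0.489
outer loop
vertex -1.07 -1.46 -1.317
vertex 0.407 -2.312 -1.383
vertex -0.161 -2.401 -2.009
endloop
endfacet
facet normal 0.614 -0.636 -0.467
outer loop
vertex -0.161 -2.401 -2.009
vertex -0.43 -3.84 -0.403
vertex -0.999 -3.93 -1.028
endloop
endfacet
facet normal 0.614 -0.636 -0.467
outer loop
vertex 0.407 -2.312 -1.383
vertex -0.43 -3.84 -0.403
vertex -0.161 -2.401 -2.009
endloop
endfacet

endsolid


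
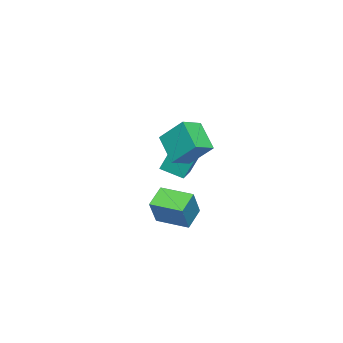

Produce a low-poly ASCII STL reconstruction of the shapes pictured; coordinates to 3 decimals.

solid 
facet normal -0.879 0.365 -0.306
outer loop
vertex -2.07 -2.415 1.644
vertex -1.166 -1.272 0.409
vertex -2.171 -3.785 0.303
endloop
endfacet
facet normal -0.473 -0.598 0.647
outer loop
vertex -1.054 -4.248 0.691
vertex -2.07 -2.415 1.644
vertex -2.171 -3.785 0.303
endloop
endfacet
facet normal -0.879 0.365 -0.306
outer loop
vertex -2.171 -3.785 0.303
vertex -1.166 -1.272 0.409
vertex -1.267 -2.642 -0.933
endloop
endfacet
facet normal -0.053 -0.714 -0.699
outer loop
vertex -1.267 -2.642 -0.933
vertex -1.054 -4.248 0.691
vertex -2.171 -3.785 0.303
endloop
endfacet
facet normal 0.053 0.713 0.699
outer loop
vertex -2.07 -2.415 1.644
vertex -0.049 -1.735 0.797
vertex -1.166 -1.272 0.409
endloop
endfacet
facet normal -0.473 -0.598 0.647
outer loop
vertex -0.953 -2.878 2.033
vertex -2.07 -2.415 1.644
vertex -1.054 -4.248 0.691
endloop
endfacet
facet normal 0.053 0.714 0.698
outer loop
vertex -0.953 -2.878 2.033
vertex -0.049 -1.735 0.797
vertex -2.07 -2.415 1.644
endloop
endfacet
facet normal 0.473 0.599 -0.647
outer loop
vertex -1.166 -1.272 0.409
vertex -0.049 -1.735 0.797
vertex -1.267 -2.642 -0.933
endloop
endfacet
facet normal -0.052 -0.713 -0.699
outer loop
vertex -0.15 -3.105 -0.544
vertex -1.054 -4.248 0.691
vertex -1.267 -2.642 -0.933
endloop
endfacet
facet normal 0.473 0.598 -0.647
outer loop
vertex -1.267 -2.642 -0.933
vertex -0.049 -1.735 0.797
vertex -0.15 -3.105 -0.544
endloop
endfacet
facet normal 0.879 -0.365 0.306
outer loop
vertex -0.15 -3.105 -0.544
vertex -0.953 -2.878 2.033
vertex -1.054 -4.248 0.691
endloop
endfacet
facet normal 0.879 -0.364 0.306
outer loop
vertex -0.049 -1.735 0.797
vertex -0.953 -2.878 2.033
vertex -0.15 -3.105 -0.544
endloop
endfacet
facet normal -0.848 0.038 0.529
outer loop
vertex 3.754 -1.772 -0.547
vertex 3.757 -0.037 -0.668
vertex 2.832 -1.873 -2.019
endloop
endfacet
facet normal -0.002 -0.998 0.069
outer loop
vertex 3.943 -1.923 -2.712
vertex 3.754 -1.772 -0.547
vertex 2.832 -1.873 -2.019
endloop
endfacet
facet normal -0.848 0.038 0.529
outer loop
vertex 2.832 -1.873 -2.019
vertex 3.757 -0.037 -0.668
vertex 2.835 -0.138 -2.14
endloop
endfacet
facet normal -0.530 -0.058 -0.846
outer loop
vertex 2.835 -0.138 -2.14
vertex 3.943 -1.923 -2.712
vertex 2.832 -1.873 -2.019
endloop
endfacet
facet normal 0.530 0.058 0.846
outer loop
vertex 3.754 -1.772 -0.547
vertex 4.868 -0.087 -1.361
vertex 3.757 -0.037 -0.668
endloop
endfacet
facet normal -0.002 -0.998 0.069
outer loop
vertex 4.865 -1.822 -1.24
vertex 3.754 -1.772 -0.547
vertex 3.943 -1.923 -2.712
endloop
endfacet
facet normal 0.530 0.058 0.846
outer loop
vertex 4.865 -1.822 -1.24
vertex 4.868 -0.087 -1.361
vertex 3.754 -1.772 -0.547
endloop
endfacet
facet normal 0.002 0.998 -0.069
outer loop
vertex 3.757 -0.037 -0.668
vertex 4.868 -0.087 -1.361
vertex 2.835 -0.138 -2.14
endloop
endfacet
facet normal -0.530 -0.058 -0.846
outer loop
vertex 3.946 -0.188 -2.833
vertex 3.943 -1.923 -2.712
vertex 2.835 -0.138 -2.14
endloop
endfacet
facet normal 0.002 0.998 -0.069
outer loop
vertex 2.835 -0.138 -2.14
vertex 4.868 -0.087 -1.361
vertex 3.946 -0.188 -2.833
endloop
endfacet
facet normal 0.848 -0.038 -0.529
outer loop
vertex 3.946 -0.188 -2.833
vertex 4.865 -1.822 -1.24
vertex 3.943 -1.923 -2.712
endloop
endfacet
facet normal 0.848 -0.038 -0.529
outer loop
vertex 4.868 -0.087 -1.361
vertex 4.865 -1.822 -1.24
vertex 3.946 -0.188 -2.833
endloop
endfacet
facet normal -0.981 -0.190 -0.043
outer loop
vertex -3.166 -4.223 -0.421
vertex -3.386 -2.962 -0.963
vertex -2.989 -4.809 -1.855
endloop
endfacet
facet normal 0.158 -0.907 0.390
outer loop
vertex -1.694 -4.558 -1.797
vertex -3.166 -4.223 -0.421
vertex -2.989 -4.809 -1.855
endloop
endfacet
facet normal -0.981 -0.189 -0.044
outer loop
vertex -2.989 -4.809 -1.855
vertex -3.386 -2.962 -0.963
vertex -3.208 -3.548 -2.397
endloop
endfacet
facet normal 0.114 -0.376 -0.920
outer loop
vertex -3.208 -3.548 -2.397
vertex -1.694 -4.558 -1.797
vertex -2.989 -4.809 -1.855
endloop
endfacet
facet normal -0.114 0.375 0.920
outer loop
vertex -3.166 -4.223 -0.421
vertex -2.091 -2.711 -0.905
vertex -3.386 -2.962 -0.963
endloop
endfacet
facet normal 0.158 -0.907 0.390
outer loop
vertex -1.872 -3.972 -0.363
vertex -3.166 -4.223 -0.421
vertex -1.694 -4.558 -1.797
endloop
endfacet
facet normal -0.114 0.376 0.920
outer loop
vertex -1.872 -3.972 -0.363
vertex -2.091 -2.711 -0.905
vertex -3.166 -4.223 -0.421
endloop
endfacet
facet normal -0.158 0.907 -0.390
outer loop
vertex -3.386 -2.962 -0.963
vertex -2.091 -2.711 -0.905
vertex -3.208 -3.548 -2.397
endloop
endfacet
facet normal 0.114 -0.375 -0.920
outer loop
vertex -1.914 -3.297 -2.339
vertex -1.694 -4.558 -1.797
vertex -3.208 -3.548 -2.397
endloop
endfacet
facet normal -0.158 0.907 -0.390
outer loop
vertex -3.208 -3.548 -2.397
vertex -2.091 -2.711 -0.905
vertex -1.914 -3.297 -2.339
endloop
endfacet
facet normal 0.981 0.190 0.044
outer loop
vertex -1.914 -3.297 -2.339
vertex -1.872 -3.972 -0.363
vertex -1.694 -4.558 -1.797
endloop
endfacet
facet normal 0.981 0.189 0.044
outer loop
vertex -2.091 -2.711 -0.905
vertex -1.872 -3.972 -0.363
vertex -1.914 -3.297 -2.339
endloop
endfacet

endsolid
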